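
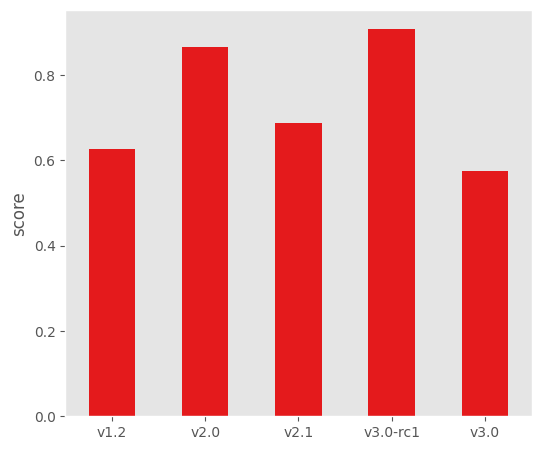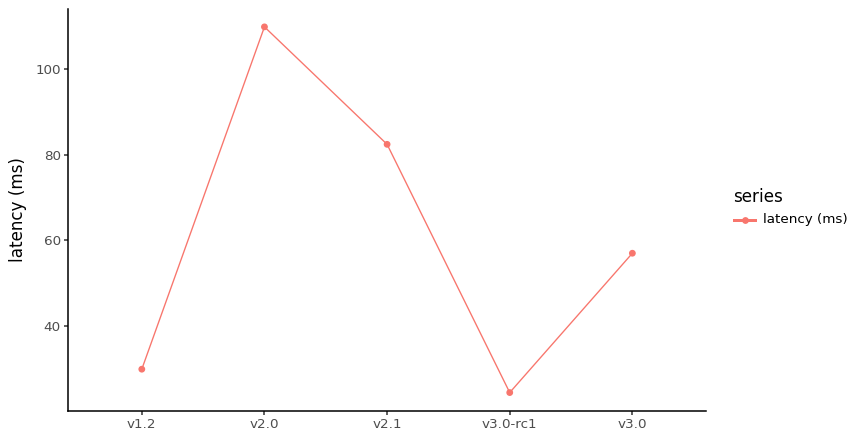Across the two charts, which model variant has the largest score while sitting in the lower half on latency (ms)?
Chart 2 median latency (ms) ≈ 60; below-median model variants: v1.2, v3.0-rc1. Among those, v3.0-rc1 has the highest score (≈ 0.9).

v3.0-rc1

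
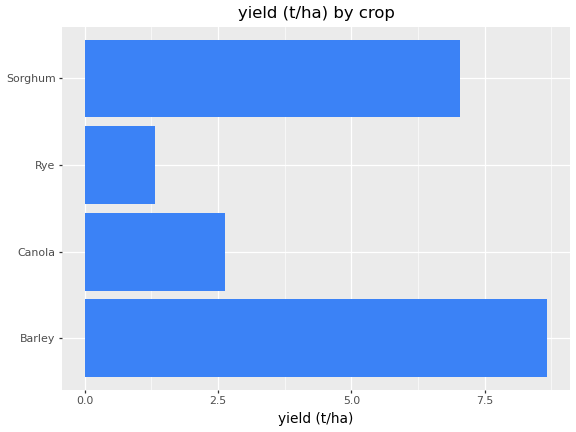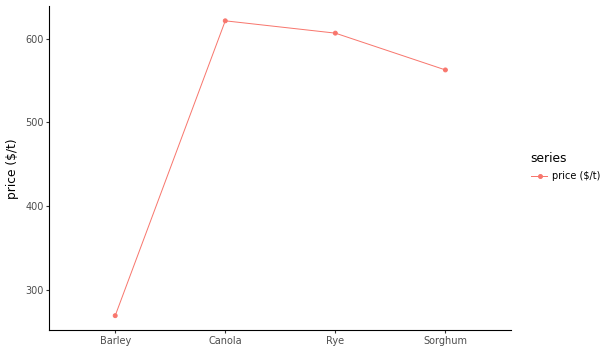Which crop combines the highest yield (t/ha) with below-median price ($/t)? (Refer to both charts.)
Barley

Chart 2 median price ($/t) ≈ 600; below-median crops: Barley, Sorghum. Among those, Barley has the highest yield (t/ha) (≈ 9).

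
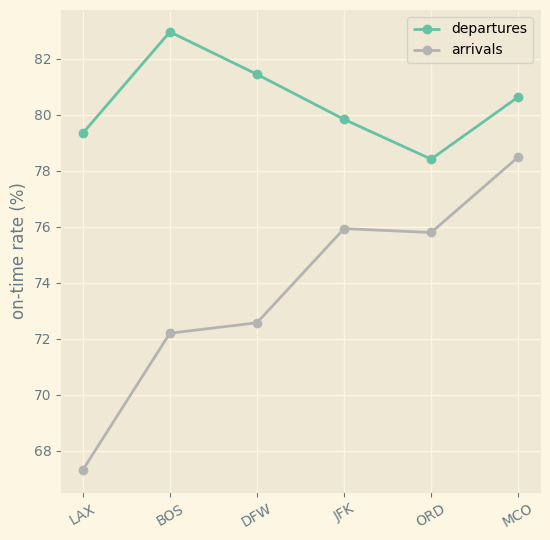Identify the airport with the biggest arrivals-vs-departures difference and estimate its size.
LAX: arrivals ≈ 68, departures ≈ 80 → gap ≈ 12. Next-largest (BOS) is only ≈ 10.

LAX, ≈ 12 %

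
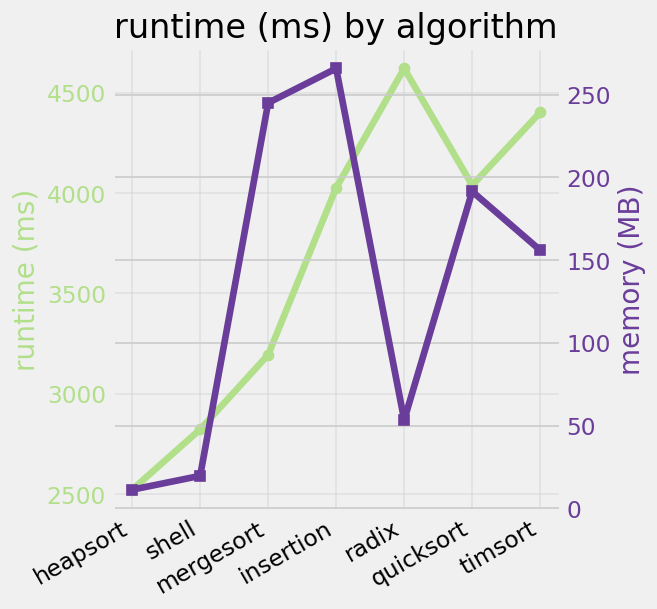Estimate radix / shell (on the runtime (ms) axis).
≈ 1.64×

radix ≈ 4600, shell ≈ 2800; 4600/2800 ≈ 1.64.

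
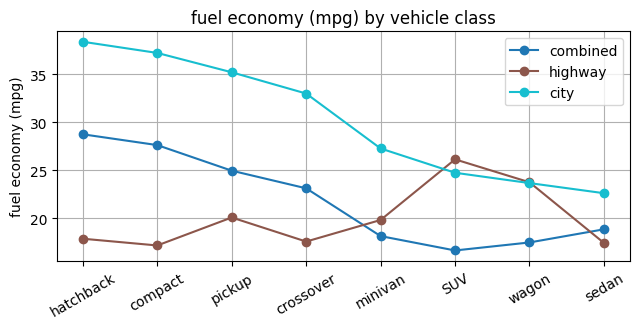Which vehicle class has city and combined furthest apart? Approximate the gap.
pickup, ≈ 12 mpg

pickup: city ≈ 36, combined ≈ 24 → gap ≈ 12. Next-largest (crossover) is only ≈ 8.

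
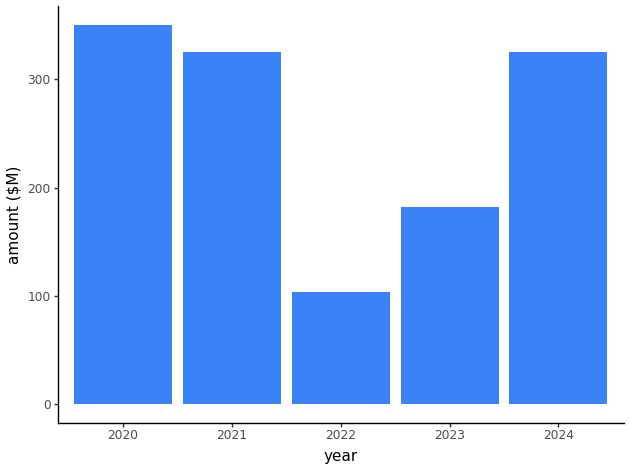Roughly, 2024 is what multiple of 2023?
2024 ≈ 350, 2023 ≈ 200; 350/200 ≈ 1.75.

≈ 1.75×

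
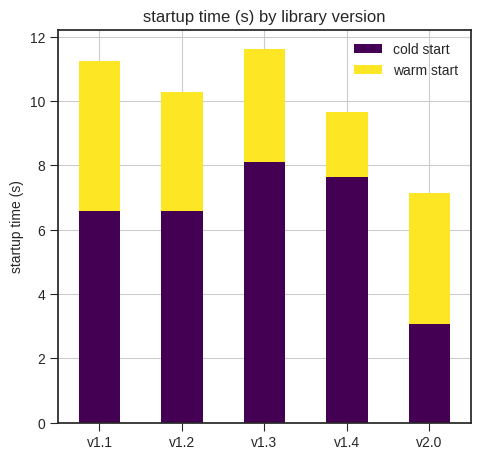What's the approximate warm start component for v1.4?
≈ 2

warm start top ≈ 10, bottom ≈ 8; segment ≈ 2.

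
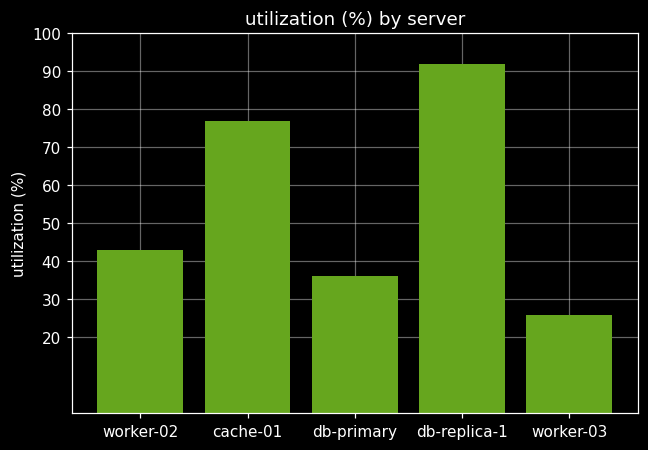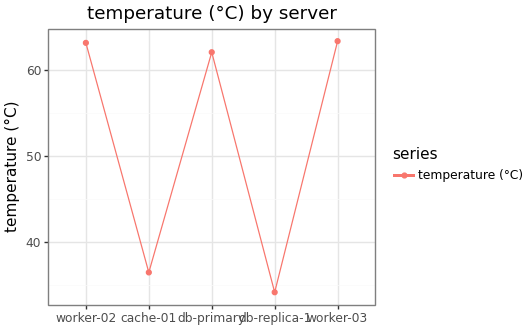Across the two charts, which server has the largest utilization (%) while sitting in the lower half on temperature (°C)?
Chart 2 median temperature (°C) ≈ 60; below-median servers: cache-01, db-replica-1. Among those, db-replica-1 has the highest utilization (%) (≈ 90).

db-replica-1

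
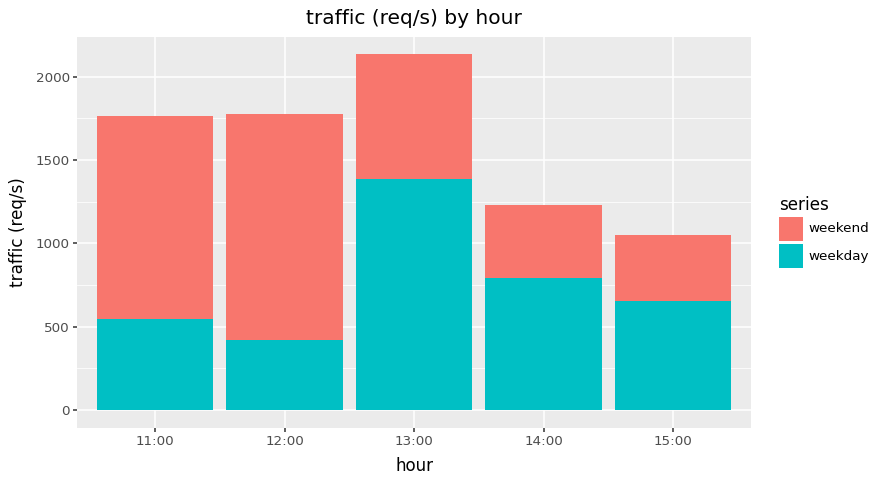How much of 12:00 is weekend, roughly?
≈ 1400

weekend top ≈ 1800, bottom ≈ 400; segment ≈ 1400.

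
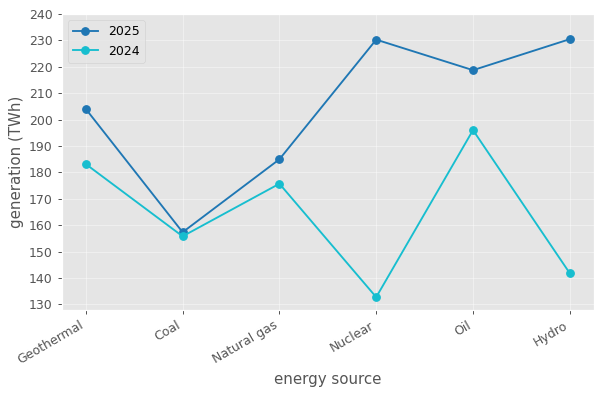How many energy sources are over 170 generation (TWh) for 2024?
Above 170: Geothermal, Natural gas, Oil.

3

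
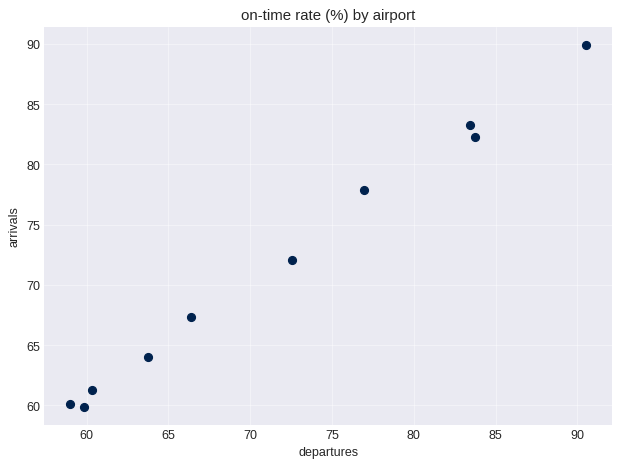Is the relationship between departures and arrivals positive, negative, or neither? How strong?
Points are positively correlated; strong (|r| ≈ 1.0).

positive, strong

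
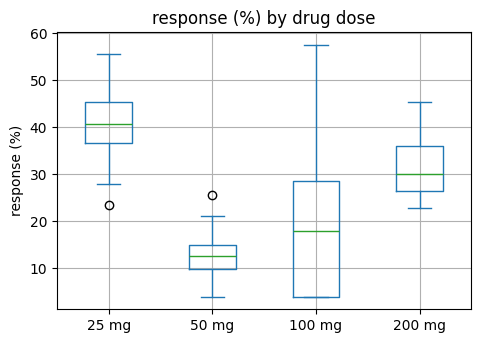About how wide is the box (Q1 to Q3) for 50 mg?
Q3 ≈ 15, Q1 ≈ 10; IQR ≈ 5.

≈ 5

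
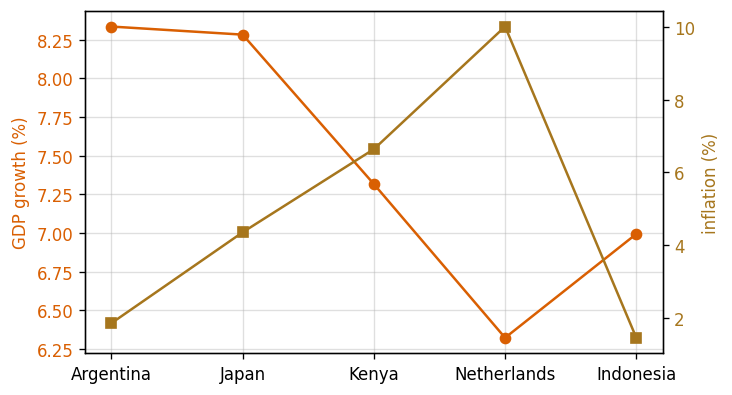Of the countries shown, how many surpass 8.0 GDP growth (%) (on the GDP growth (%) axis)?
Above 8.0: Argentina, Japan.

2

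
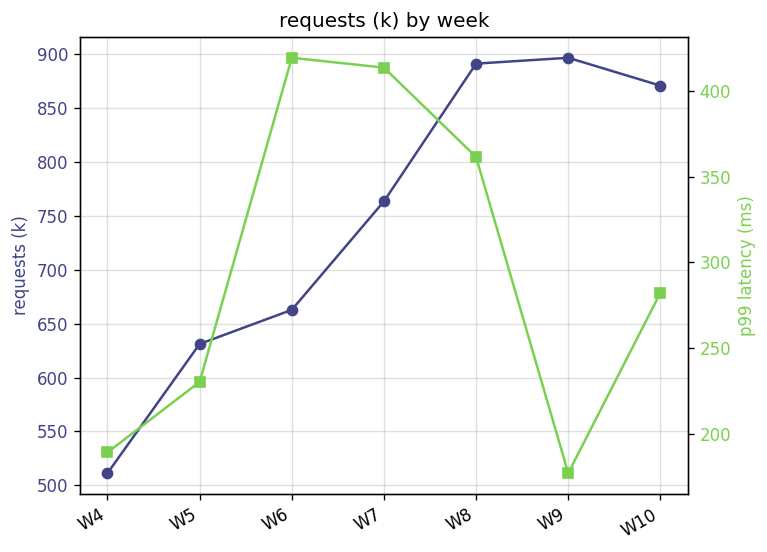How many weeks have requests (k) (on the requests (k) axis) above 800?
3

Above 800: W8, W9, W10.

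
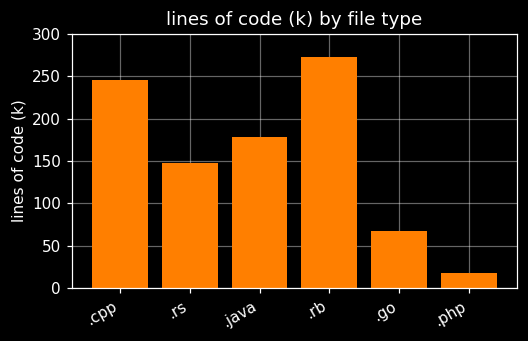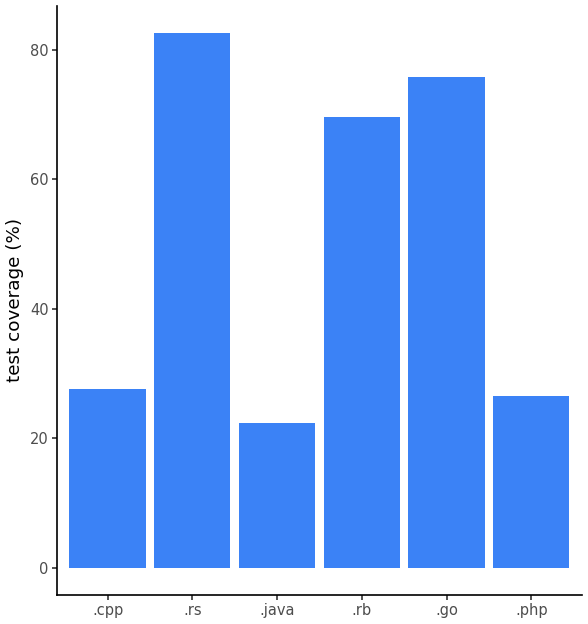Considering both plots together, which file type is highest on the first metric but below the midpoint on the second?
Chart 2 median test coverage (%) ≈ 50; below-median file types: .cpp, .java, .php. Among those, .cpp has the highest lines of code (k) (≈ 250).

.cpp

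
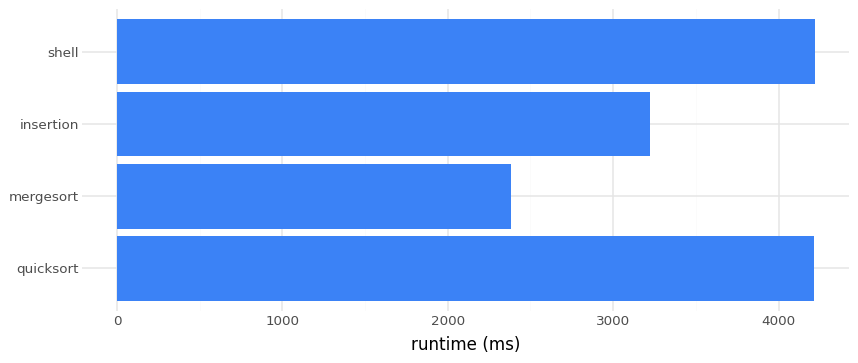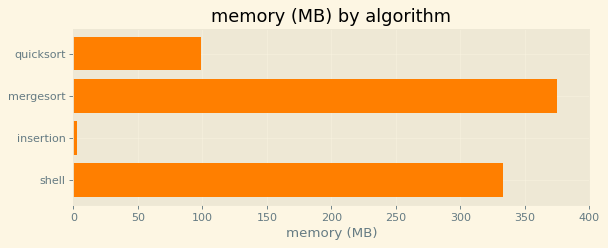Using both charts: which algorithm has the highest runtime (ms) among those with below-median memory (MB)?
quicksort

Chart 2 median memory (MB) ≈ 200; below-median algorithms: quicksort, insertion. Among those, quicksort has the highest runtime (ms) (≈ 4000).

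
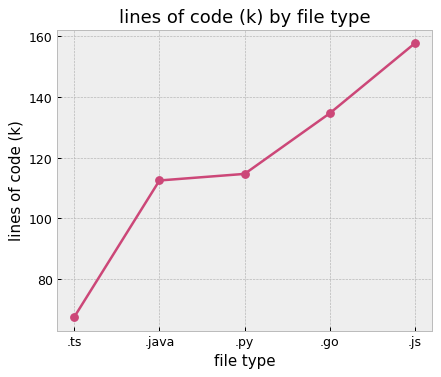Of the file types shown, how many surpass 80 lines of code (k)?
4

Above 80: .java, .py, .go, .js.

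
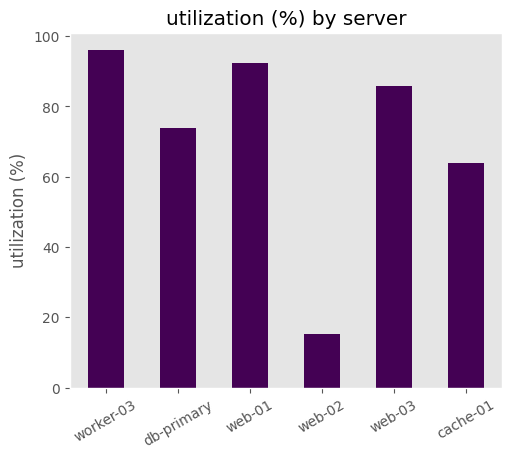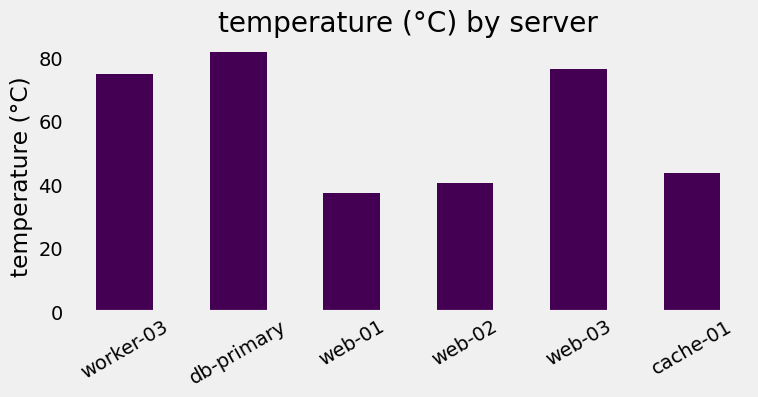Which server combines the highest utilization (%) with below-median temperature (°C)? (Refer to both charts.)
web-01

Chart 2 median temperature (°C) ≈ 60; below-median servers: web-01, web-02, cache-01. Among those, web-01 has the highest utilization (%) (≈ 90).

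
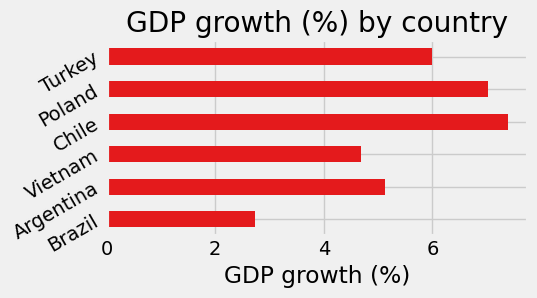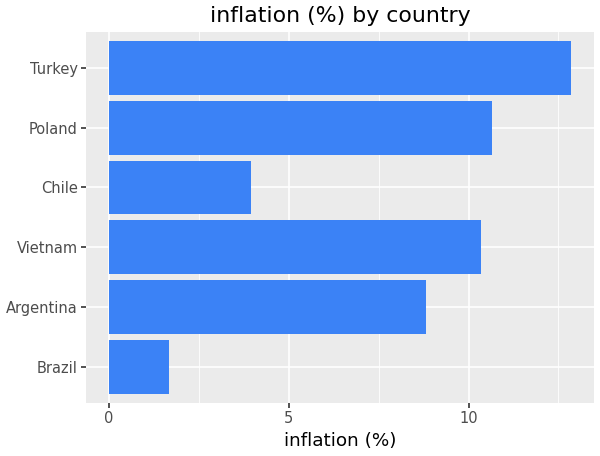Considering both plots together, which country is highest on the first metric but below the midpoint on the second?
Chile

Chart 2 median inflation (%) ≈ 10; below-median countries: Brazil, Argentina, Chile. Among those, Chile has the highest GDP growth (%) (≈ 7).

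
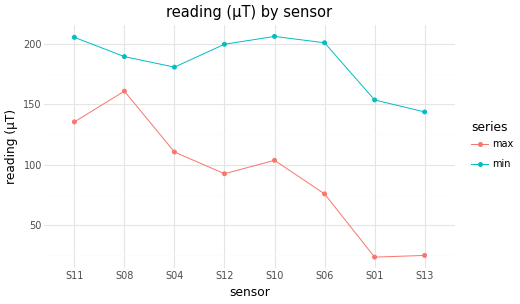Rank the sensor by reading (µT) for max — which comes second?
Top 3 for max: S08 ≈ 160, S11 ≈ 140, S04 ≈ 120.

S11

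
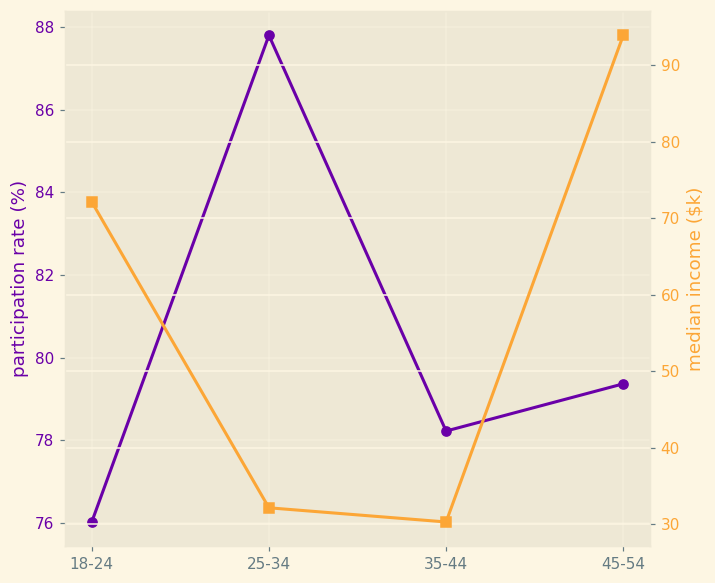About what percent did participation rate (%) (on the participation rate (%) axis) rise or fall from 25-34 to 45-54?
25-34 ≈ 88, 45-54 ≈ 79; (79 − 88) / 88 ≈ -10.2%.

≈ -10.2%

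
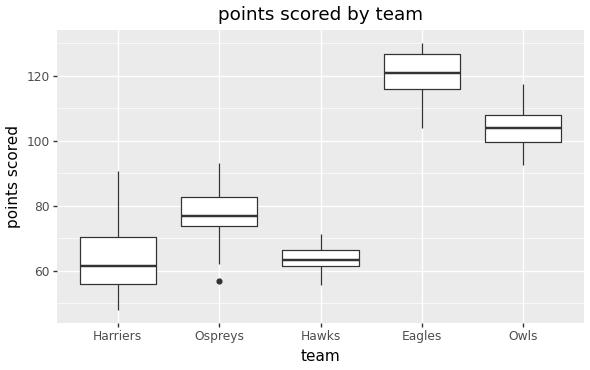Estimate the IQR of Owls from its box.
≈ 10

Q3 ≈ 110, Q1 ≈ 100; IQR ≈ 10.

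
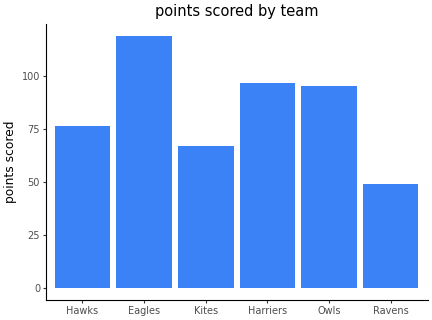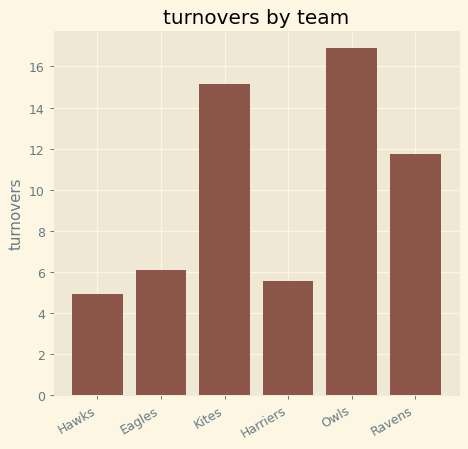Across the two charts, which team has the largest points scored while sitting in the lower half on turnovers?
Chart 2 median turnovers ≈ 8; below-median teams: Hawks, Eagles, Harriers. Among those, Eagles has the highest points scored (≈ 120).

Eagles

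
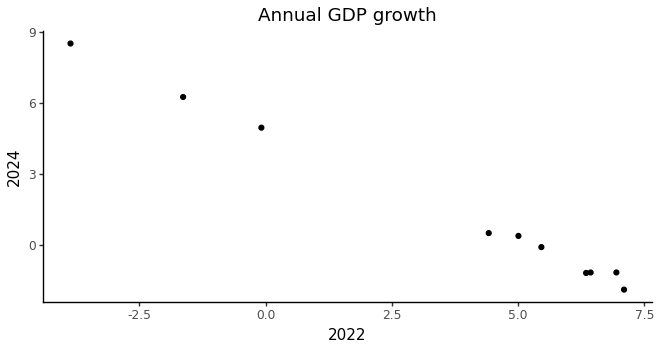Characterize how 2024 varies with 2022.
negative, strong

Points are negatively correlated; strong (|r| ≈ 1.0).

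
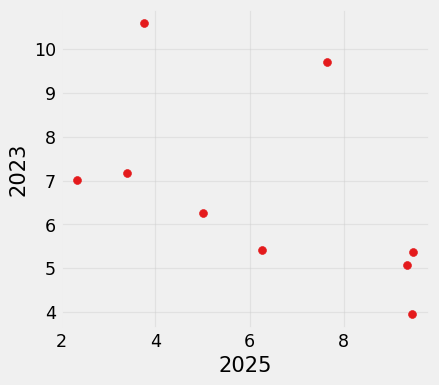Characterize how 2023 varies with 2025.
negative, moderate

Points are negatively correlated; moderate (|r| ≈ 0.5).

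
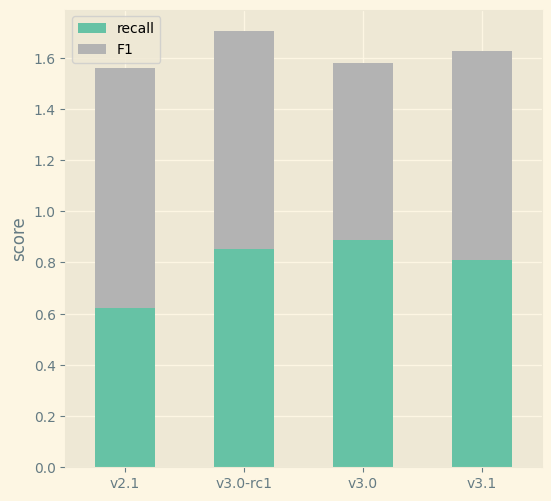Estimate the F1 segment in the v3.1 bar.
≈ 0.8

F1 top ≈ 1.6, bottom ≈ 0.8; segment ≈ 0.8.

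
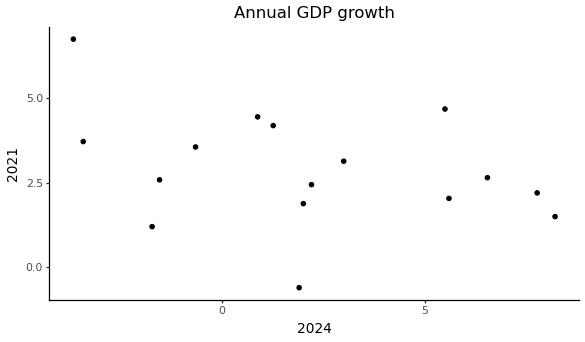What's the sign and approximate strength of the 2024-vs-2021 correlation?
Points are negatively correlated; weak (|r| ≈ 0.3).

negative, weak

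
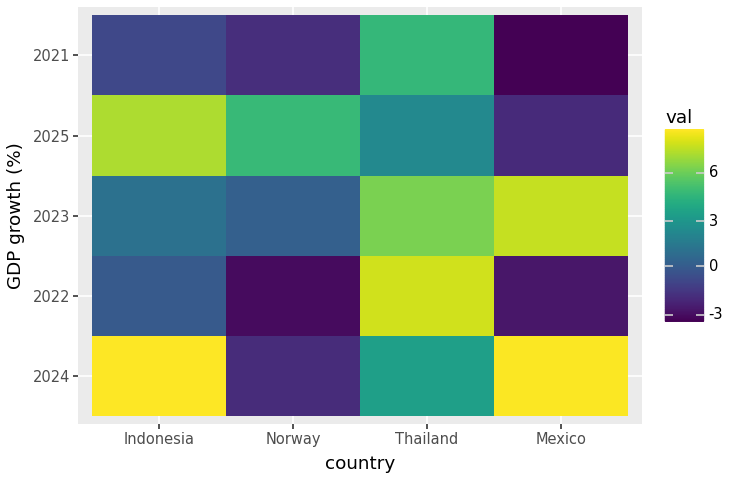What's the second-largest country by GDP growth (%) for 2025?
Norway

Top 3 for 2025: Indonesia ≈ 8, Norway ≈ 4, Thailand ≈ 2.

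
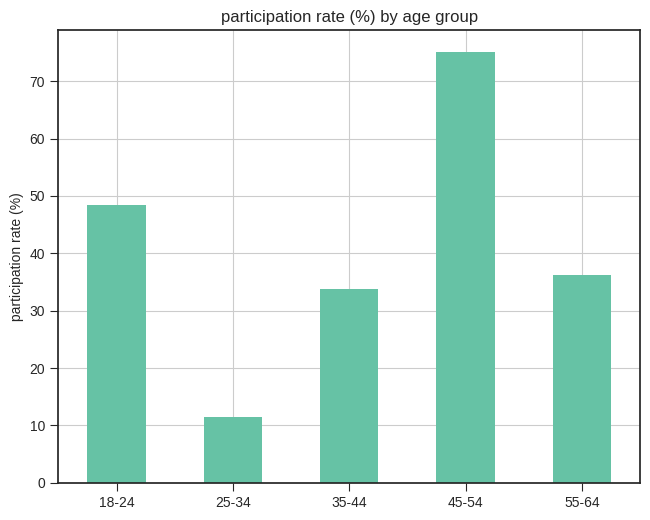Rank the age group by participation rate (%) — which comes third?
Top 4: 45-54 ≈ 80, 18-24 ≈ 50, 55-64 ≈ 40, 35-44 ≈ 30.

55-64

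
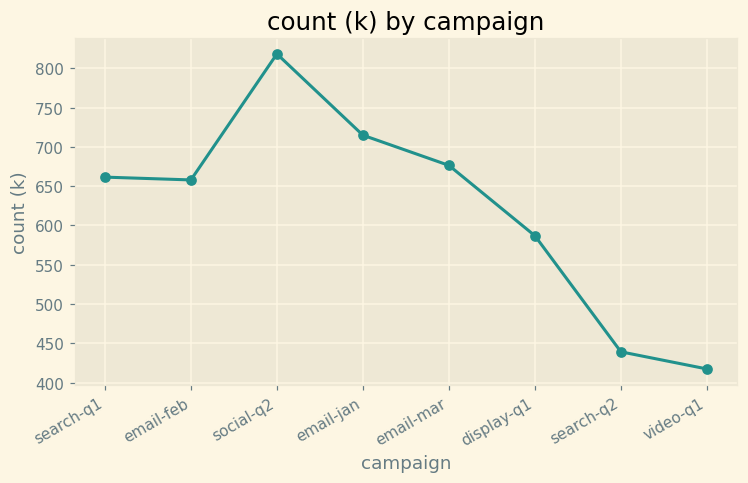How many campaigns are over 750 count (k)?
Above 750: social-q2.

1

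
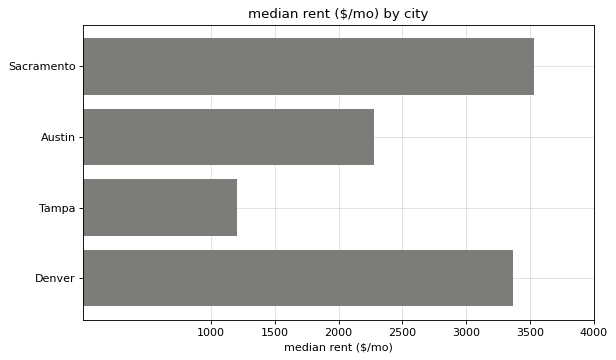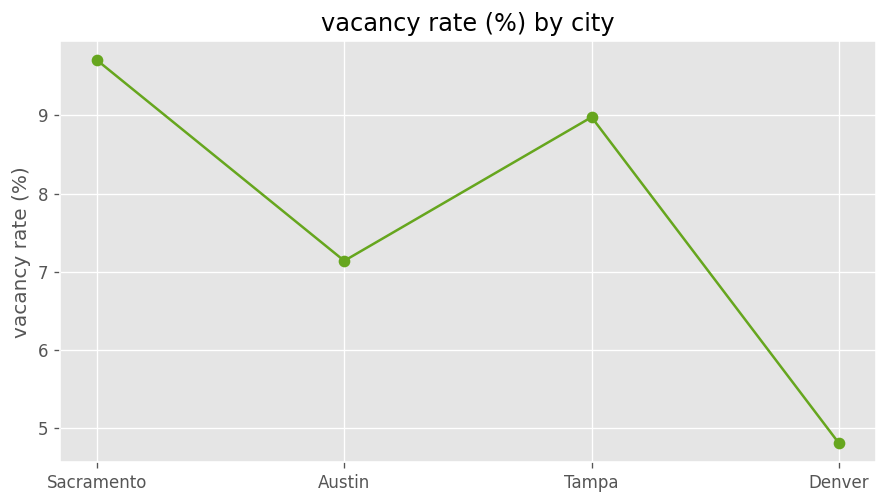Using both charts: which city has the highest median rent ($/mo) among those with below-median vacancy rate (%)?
Chart 2 median vacancy rate (%) ≈ 8; below-median cities: Austin, Denver. Among those, Denver has the highest median rent ($/mo) (≈ 3500).

Denver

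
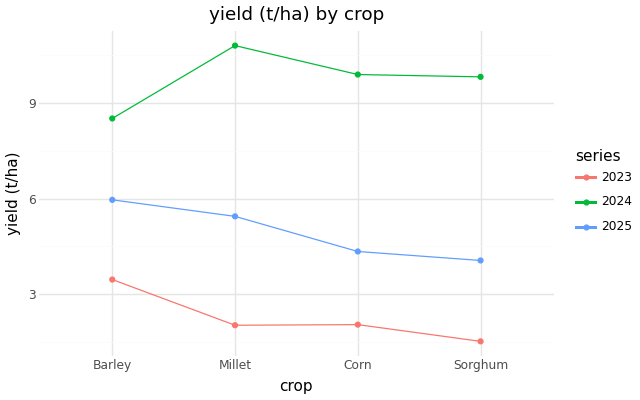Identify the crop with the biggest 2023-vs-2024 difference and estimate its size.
Millet: 2023 ≈ 2, 2024 ≈ 11 → gap ≈ 9. Next-largest (Sorghum) is only ≈ 8.

Millet, ≈ 9 t/ha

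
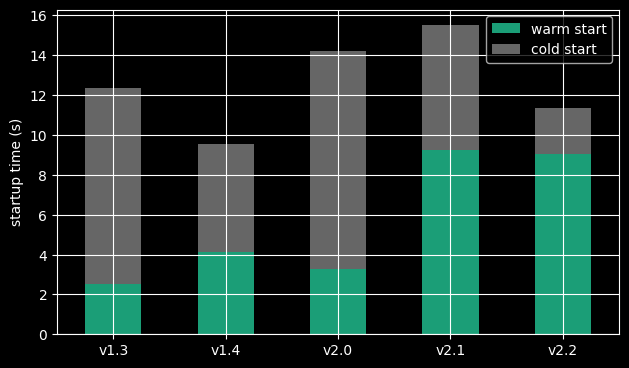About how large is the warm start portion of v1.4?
warm start top ≈ 4, bottom ≈ 0; segment ≈ 4.

≈ 4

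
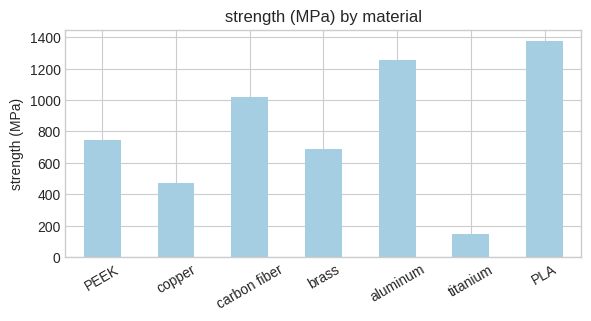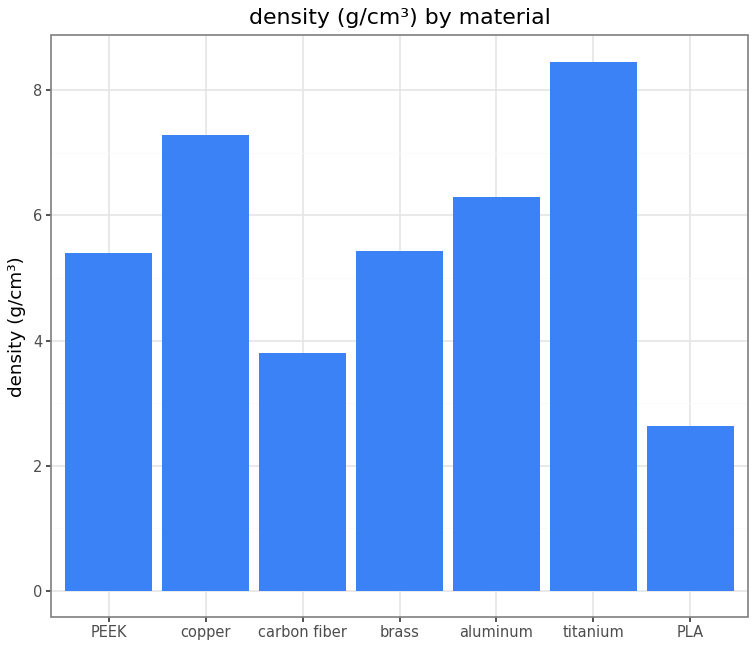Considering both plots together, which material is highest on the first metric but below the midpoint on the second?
Chart 2 median density (g/cm³) ≈ 5; below-median materials: PEEK, carbon fiber, PLA. Among those, PLA has the highest strength (MPa) (≈ 1400).

PLA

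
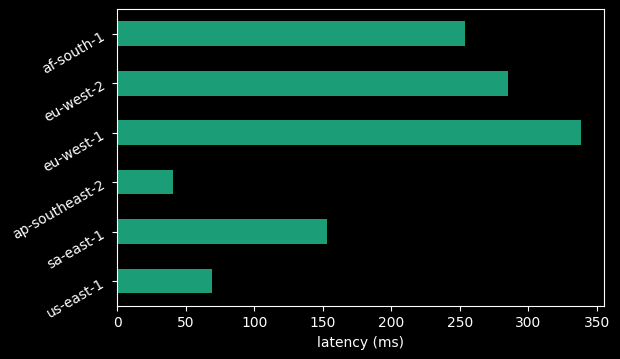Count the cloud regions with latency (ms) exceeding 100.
4

Above 100: sa-east-1, eu-west-1, eu-west-2, af-south-1.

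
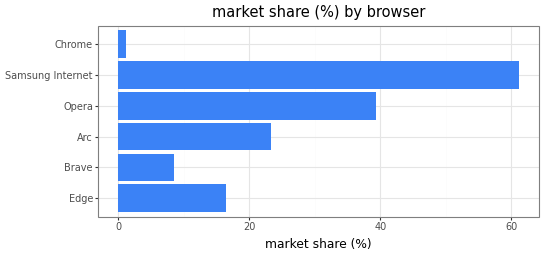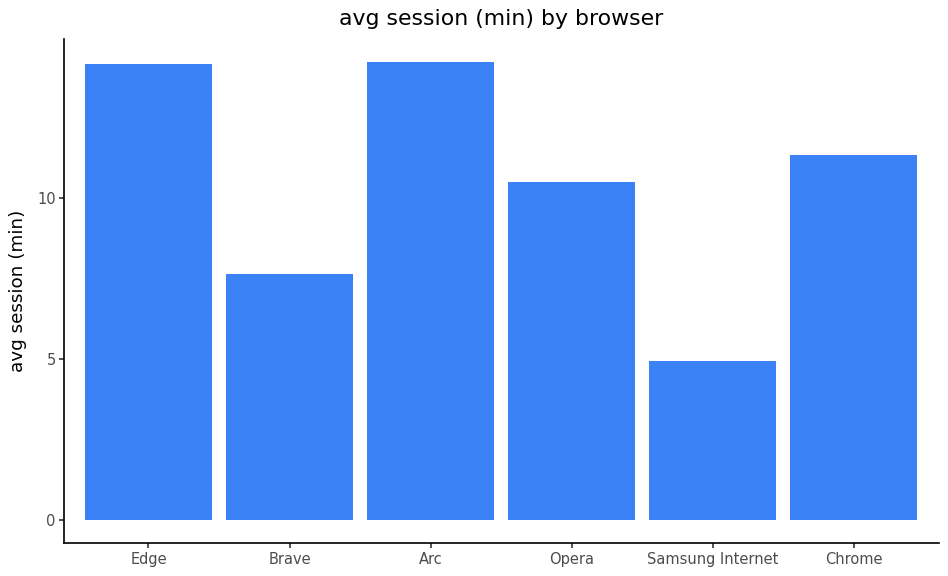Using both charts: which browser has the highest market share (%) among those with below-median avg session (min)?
Chart 2 median avg session (min) ≈ 10; below-median browsers: Brave, Opera, Samsung Internet. Among those, Samsung Internet has the highest market share (%) (≈ 60).

Samsung Internet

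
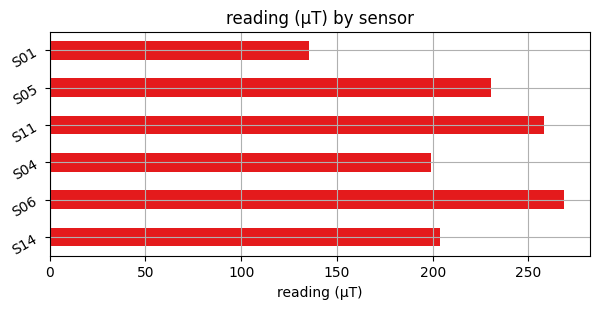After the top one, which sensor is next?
Top 3: S06 ≈ 275, S11 ≈ 250, S05 ≈ 225.

S11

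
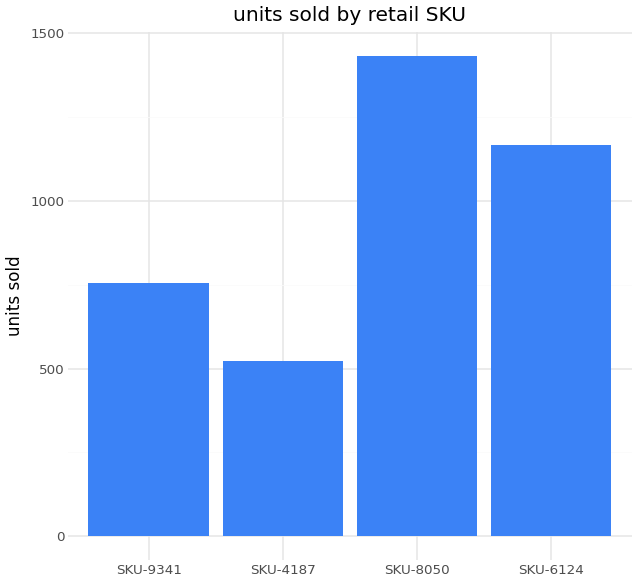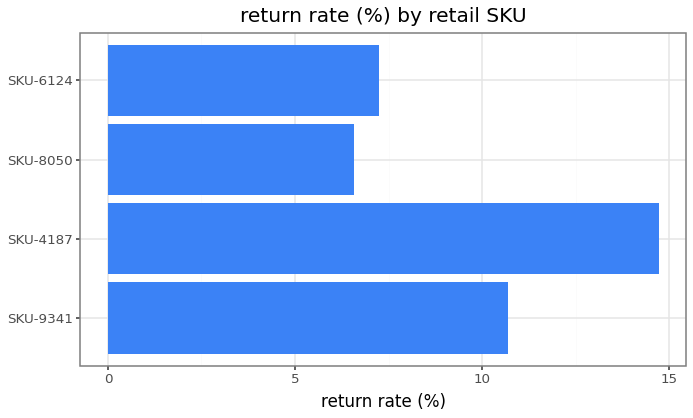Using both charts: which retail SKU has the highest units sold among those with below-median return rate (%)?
Chart 2 median return rate (%) ≈ 8; below-median retail SKUs: SKU-8050, SKU-6124. Among those, SKU-8050 has the highest units sold (≈ 1400).

SKU-8050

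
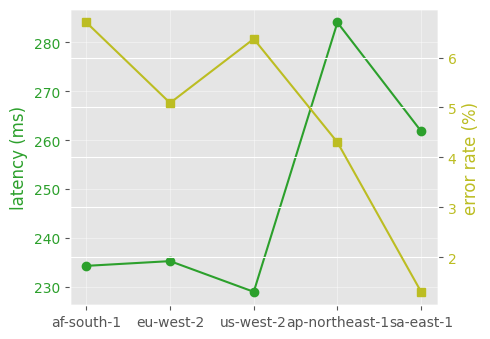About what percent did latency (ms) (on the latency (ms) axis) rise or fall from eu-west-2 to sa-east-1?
eu-west-2 ≈ 235, sa-east-1 ≈ 260; (260 − 235) / 235 ≈ +10.6%.

≈ +10.6%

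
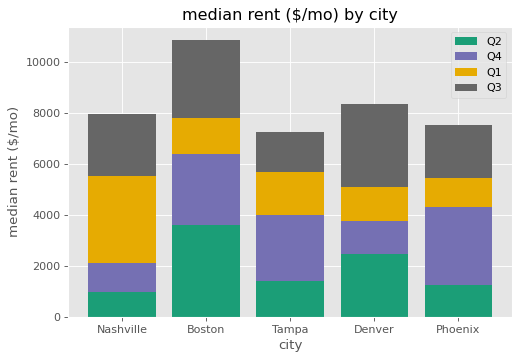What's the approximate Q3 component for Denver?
≈ 3000

Q3 top ≈ 8000, bottom ≈ 5000; segment ≈ 3000.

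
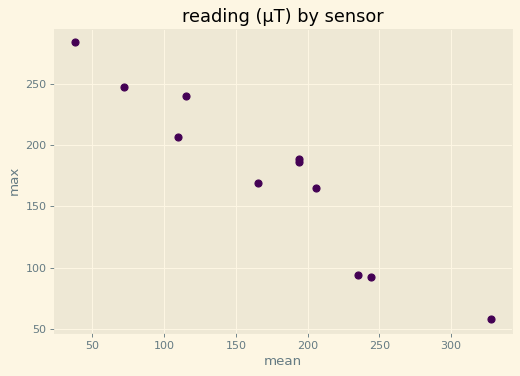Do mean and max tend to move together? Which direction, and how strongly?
negative, strong

Points are negatively correlated; strong (|r| ≈ 1.0).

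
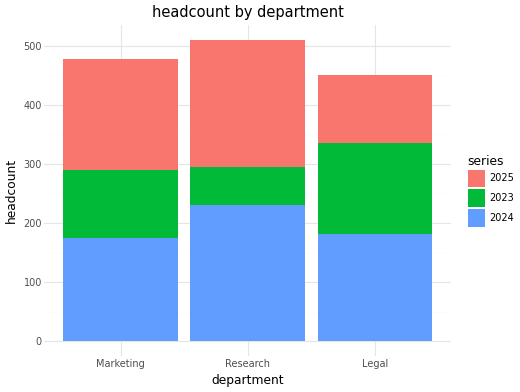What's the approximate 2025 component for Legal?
2025 top ≈ 450, bottom ≈ 350; segment ≈ 100.

≈ 100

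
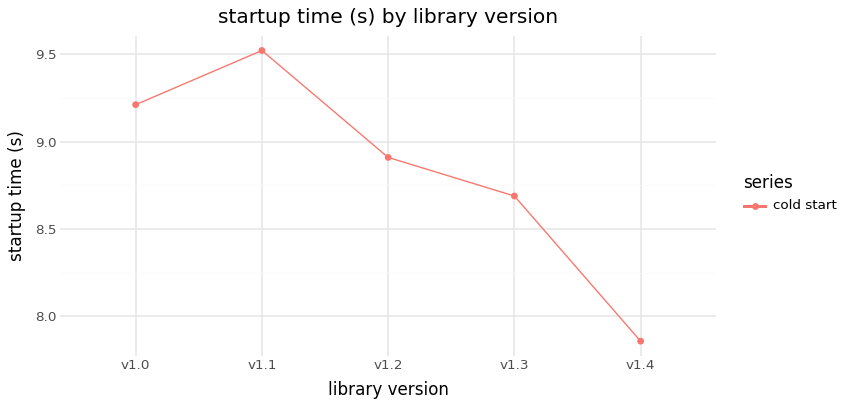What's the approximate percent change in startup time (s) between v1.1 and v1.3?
v1.1 ≈ 9.6, v1.3 ≈ 8.6; (8.6 − 9.6) / 9.6 ≈ -10.4%.

≈ -10.4%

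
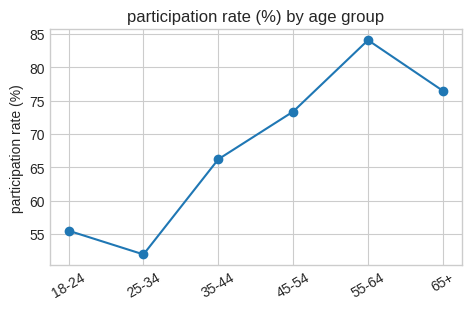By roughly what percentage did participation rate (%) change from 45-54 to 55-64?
45-54 ≈ 75, 55-64 ≈ 85; (85 − 75) / 75 ≈ +13.3%.

≈ +13.3%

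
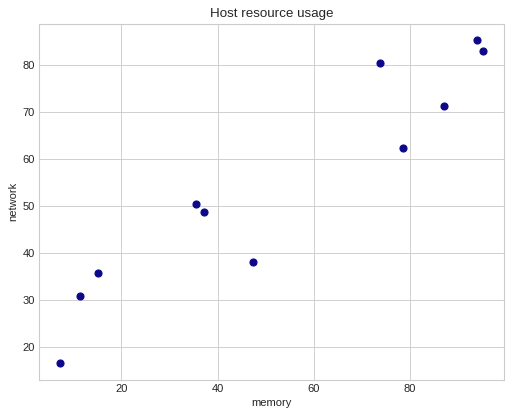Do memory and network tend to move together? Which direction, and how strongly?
positive, strong

Points are positively correlated; strong (|r| ≈ 0.9).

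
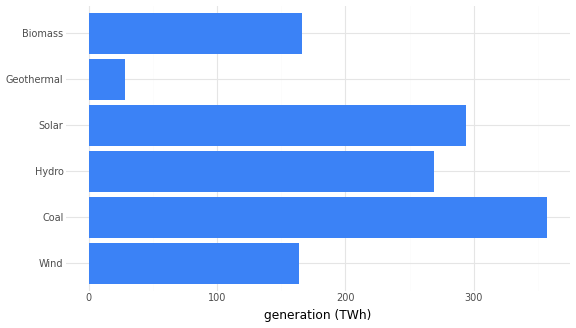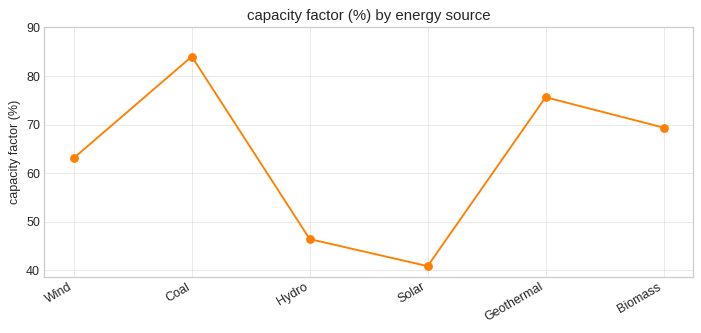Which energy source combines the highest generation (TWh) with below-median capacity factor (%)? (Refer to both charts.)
Solar

Chart 2 median capacity factor (%) ≈ 70; below-median energy sources: Wind, Hydro, Solar. Among those, Solar has the highest generation (TWh) (≈ 300).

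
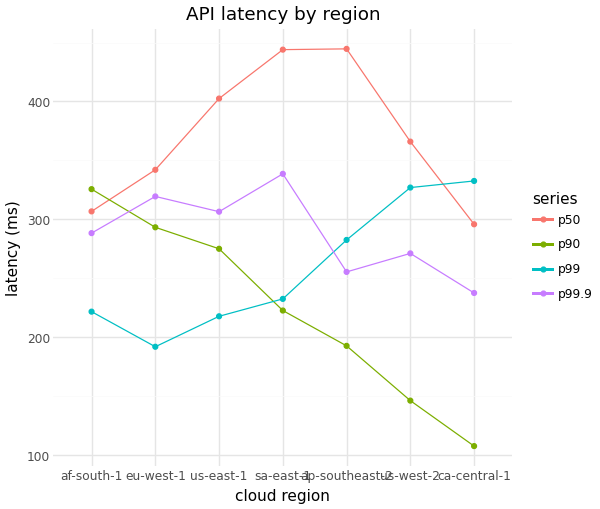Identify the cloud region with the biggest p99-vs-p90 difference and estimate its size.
ca-central-1: p99 ≈ 350, p90 ≈ 100 → gap ≈ 250. Next-largest (us-west-2) is only ≈ 200.

ca-central-1, ≈ 250 ms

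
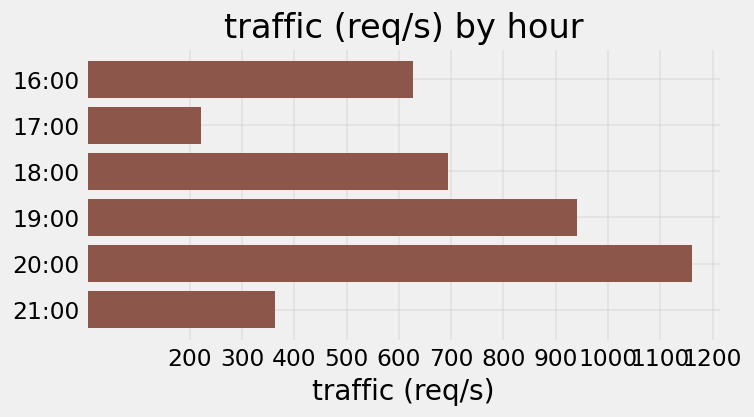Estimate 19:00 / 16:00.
19:00 ≈ 900, 16:00 ≈ 600; 900/600 ≈ 1.5.

≈ 1.5×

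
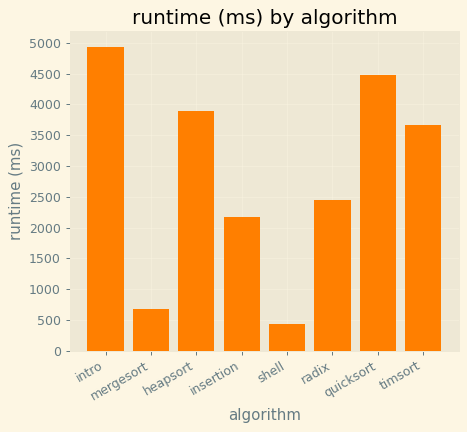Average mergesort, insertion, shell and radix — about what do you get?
(500 + 2000 + 500 + 2500) / 4 ≈ 1375.

≈ 1375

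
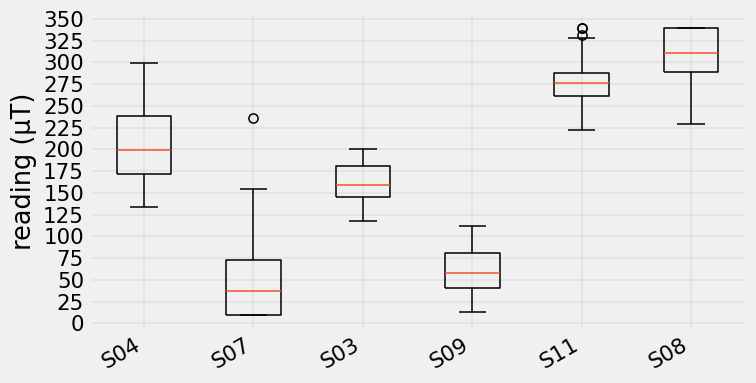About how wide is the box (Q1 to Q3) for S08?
Q3 ≈ 350, Q1 ≈ 300; IQR ≈ 50.

≈ 50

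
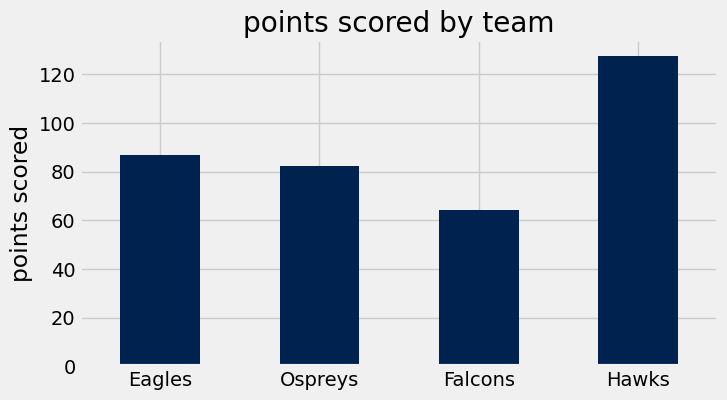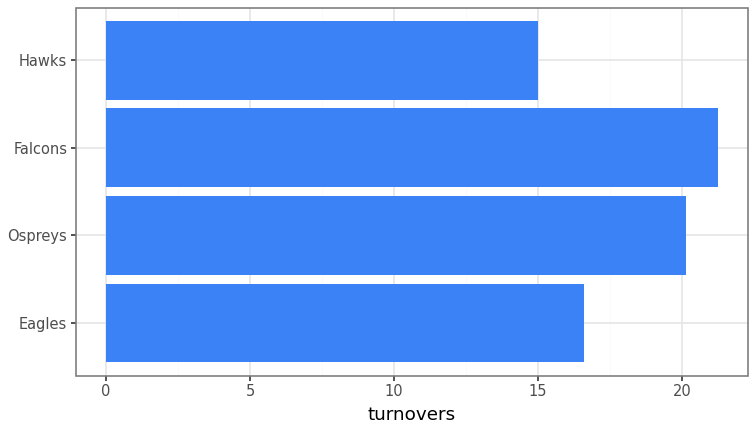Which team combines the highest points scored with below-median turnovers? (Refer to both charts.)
Chart 2 median turnovers ≈ 18; below-median teams: Eagles, Hawks. Among those, Hawks has the highest points scored (≈ 120).

Hawks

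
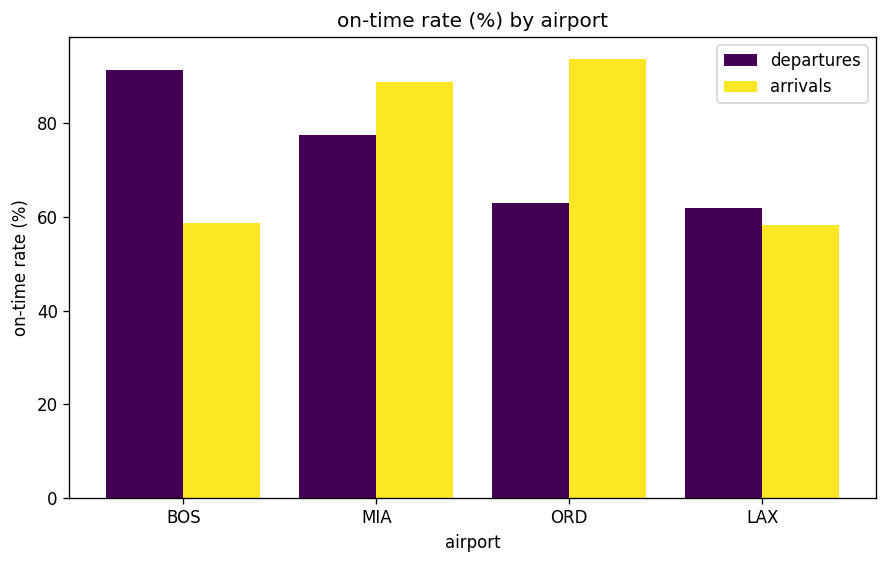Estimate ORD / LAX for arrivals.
ORD ≈ 90, LAX ≈ 60; 90/60 ≈ 1.5.

≈ 1.5×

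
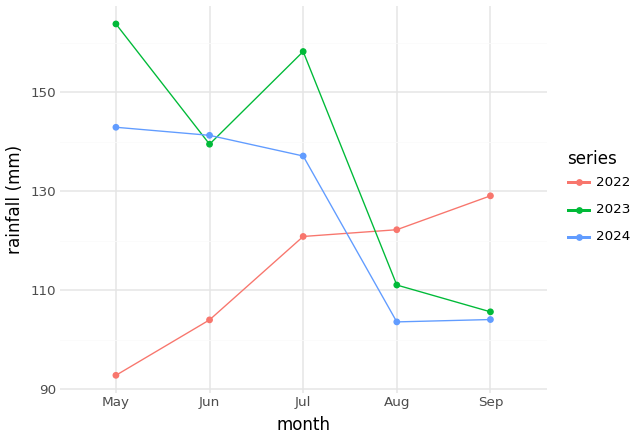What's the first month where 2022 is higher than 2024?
Aug

Jul: 2022 ≈ 120 vs 2024 ≈ 140 (not yet); Aug: 2022 ≈ 120 vs 2024 ≈ 100 (first crossover).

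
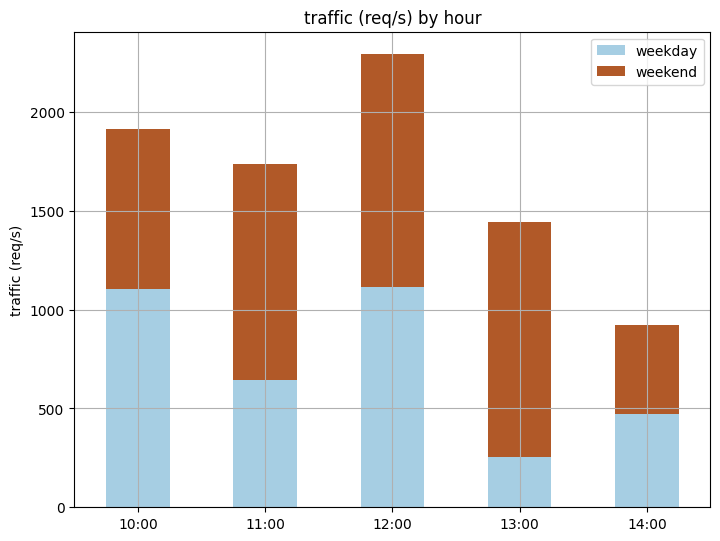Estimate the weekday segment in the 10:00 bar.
≈ 1200

weekday top ≈ 1200, bottom ≈ 0; segment ≈ 1200.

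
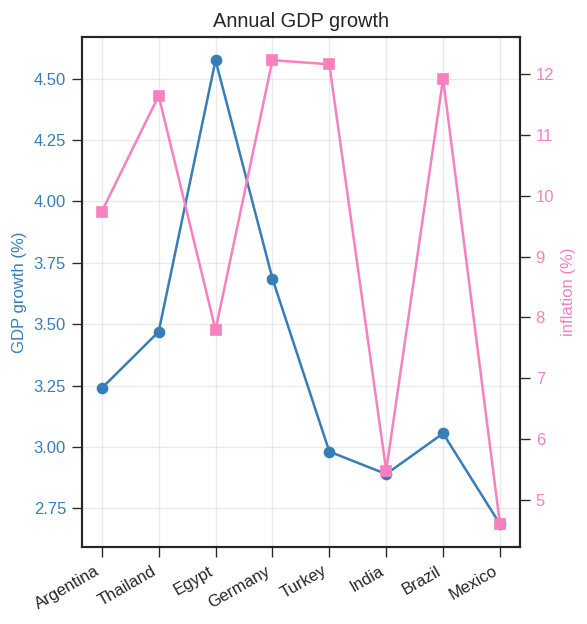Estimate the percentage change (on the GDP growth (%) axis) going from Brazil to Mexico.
≈ -13.3%

Brazil ≈ 3.0, Mexico ≈ 2.6; (2.6 − 3.0) / 3.0 ≈ -13.3%.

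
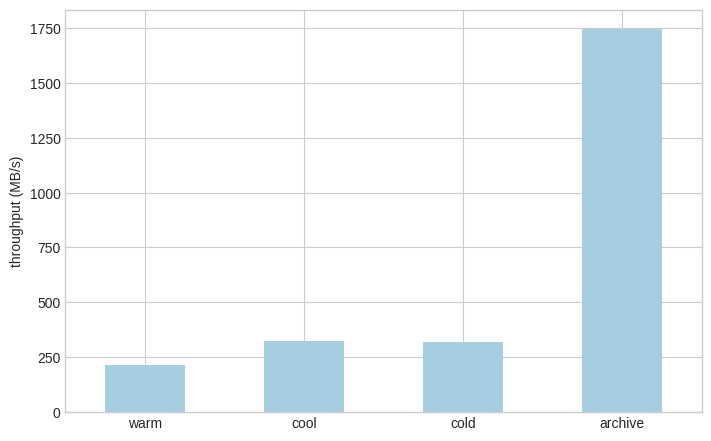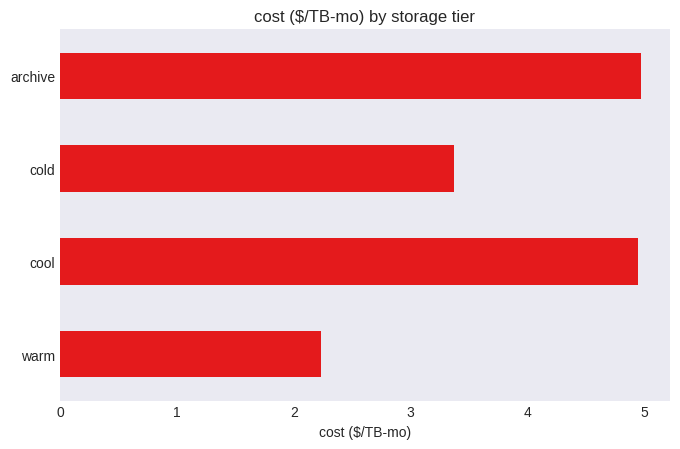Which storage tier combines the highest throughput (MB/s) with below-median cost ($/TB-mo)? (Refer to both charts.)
cold

Chart 2 median cost ($/TB-mo) ≈ 4; below-median storage tiers: warm, cold. Among those, cold has the highest throughput (MB/s) (≈ 400).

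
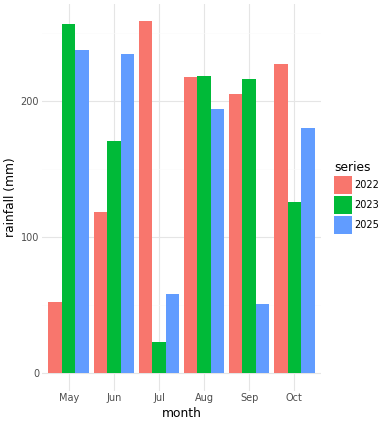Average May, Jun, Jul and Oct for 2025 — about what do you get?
(225 + 225 + 50 + 175) / 4 ≈ 169.

≈ 169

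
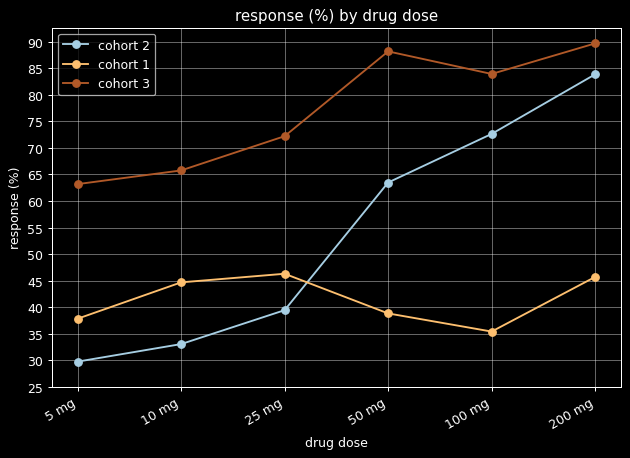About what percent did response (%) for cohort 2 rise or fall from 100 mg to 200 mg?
100 mg ≈ 75, 200 mg ≈ 85; (85 − 75) / 75 ≈ +13.3%.

≈ +13.3%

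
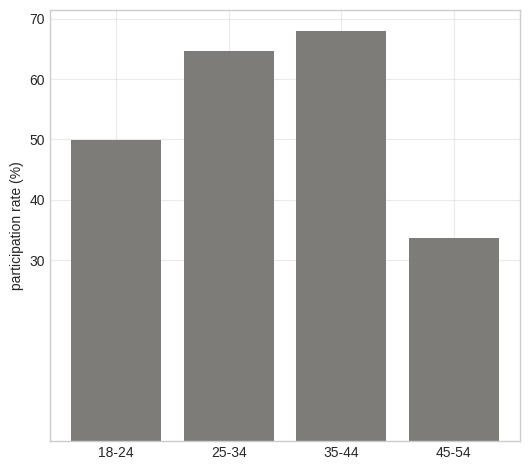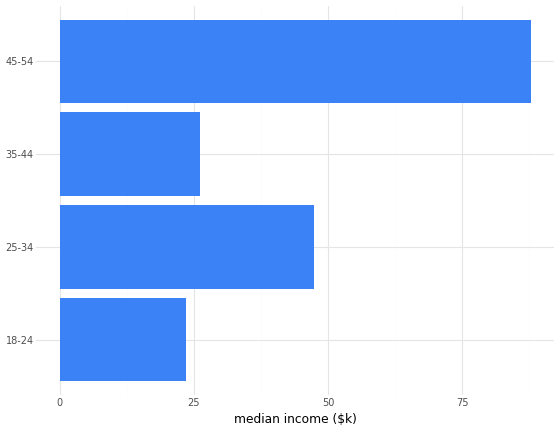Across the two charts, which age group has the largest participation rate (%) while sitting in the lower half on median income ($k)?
35-44

Chart 2 median median income ($k) ≈ 40; below-median age groups: 18-24, 35-44. Among those, 35-44 has the highest participation rate (%) (≈ 70).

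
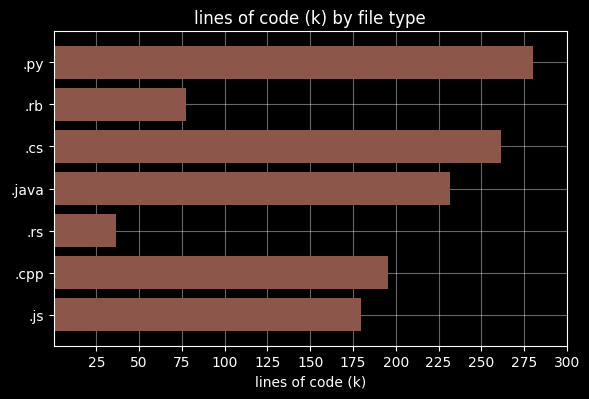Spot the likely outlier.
.rs

.rs ≈ 25; the rest sit between ≈ 75 and ≈ 275.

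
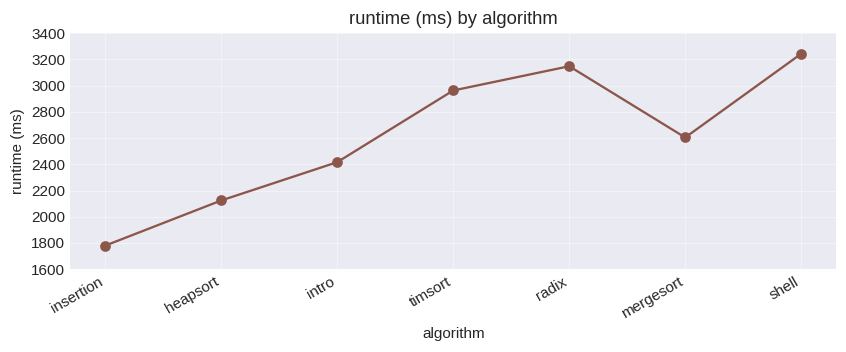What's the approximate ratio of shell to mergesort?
≈ 1.23×

shell ≈ 3200, mergesort ≈ 2600; 3200/2600 ≈ 1.23.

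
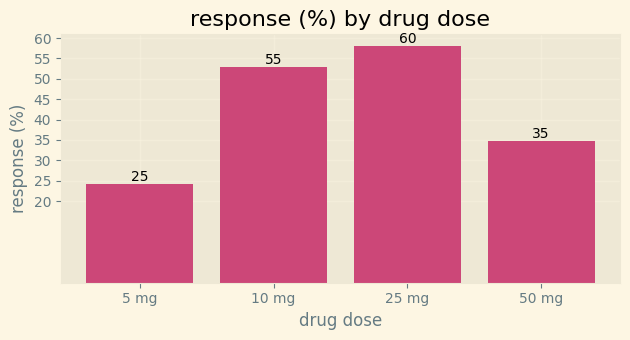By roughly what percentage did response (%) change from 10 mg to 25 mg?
10 mg ≈ 55, 25 mg ≈ 60; (60 − 55) / 55 ≈ +9.1%.

≈ +9.1%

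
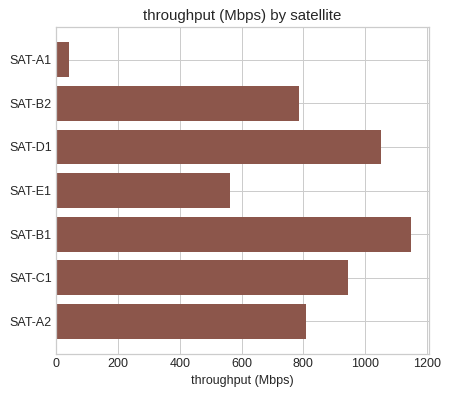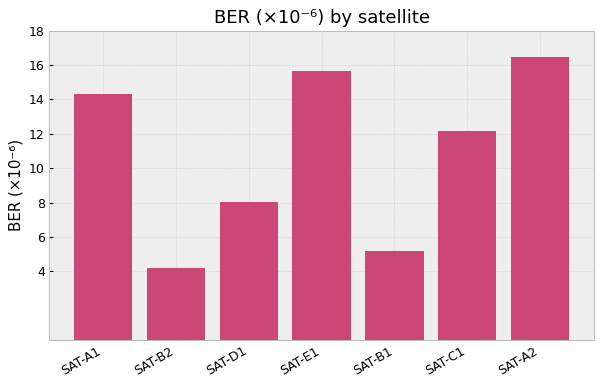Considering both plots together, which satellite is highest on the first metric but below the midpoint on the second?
SAT-B1

Chart 2 median BER (×10⁻⁶) ≈ 12; below-median satellites: SAT-B2, SAT-D1, SAT-B1. Among those, SAT-B1 has the highest throughput (Mbps) (≈ 1200).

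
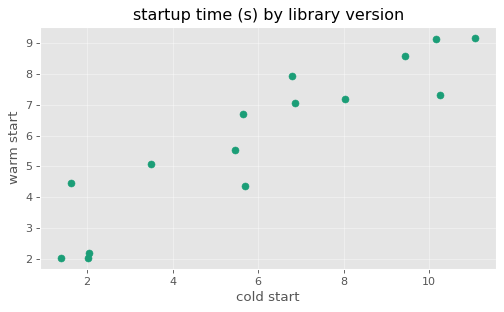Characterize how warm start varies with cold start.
positive, strong

Points are positively correlated; strong (|r| ≈ 0.9).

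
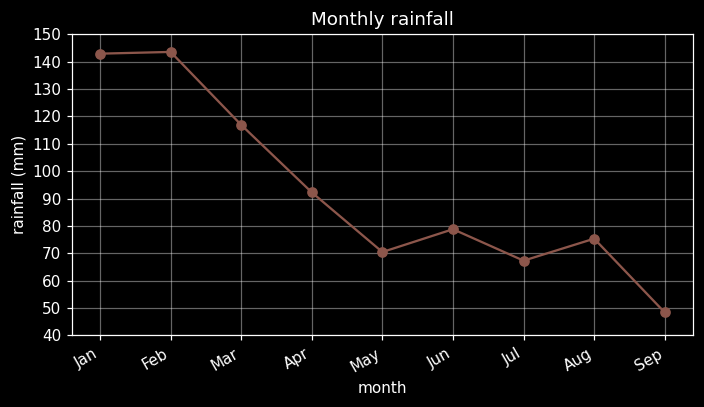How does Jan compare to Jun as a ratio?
≈ 1.75×

Jan ≈ 140, Jun ≈ 80; 140/80 ≈ 1.75.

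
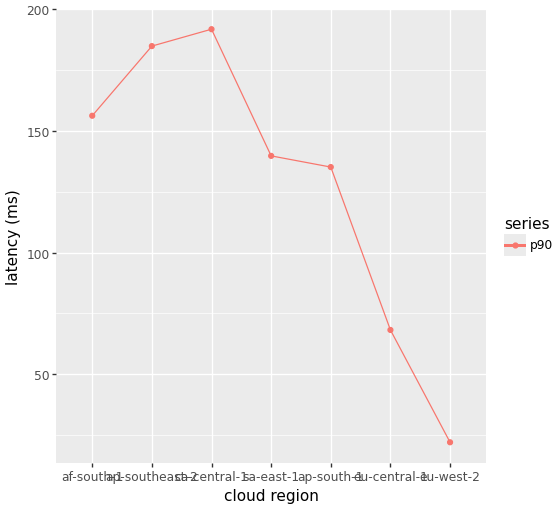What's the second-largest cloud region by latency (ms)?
Top 3: ca-central-1 ≈ 200, ap-southeast-2 ≈ 180, af-south-1 ≈ 160.

ap-southeast-2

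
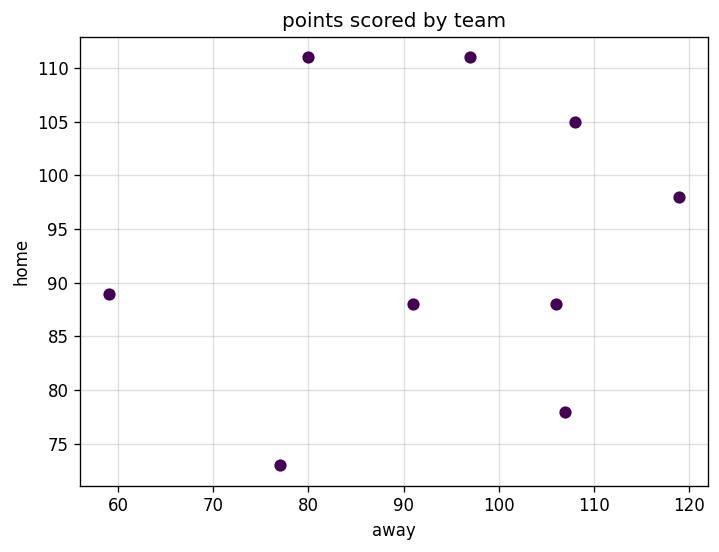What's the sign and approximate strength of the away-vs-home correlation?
Points are roughly uncorrelated; weak (|r| ≈ 0.2).

no clear correlation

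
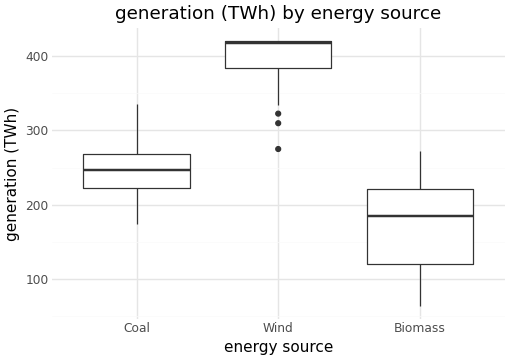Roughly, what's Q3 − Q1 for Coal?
Q3 ≈ 260, Q1 ≈ 220; IQR ≈ 40.

≈ 40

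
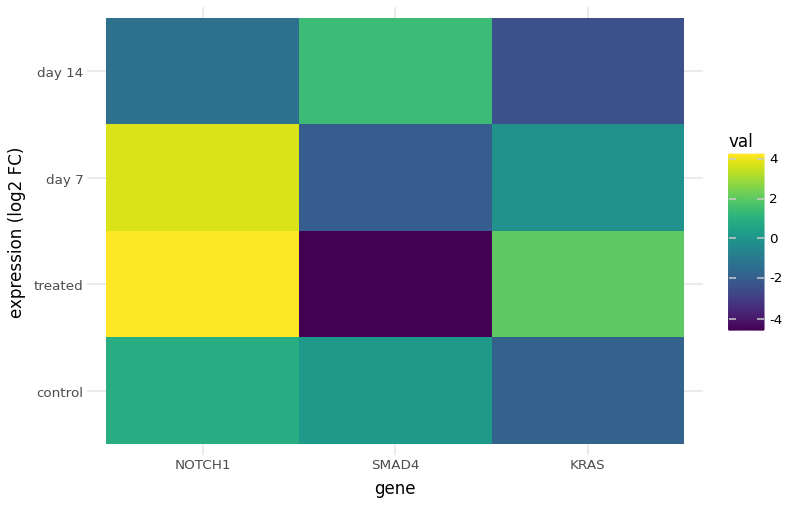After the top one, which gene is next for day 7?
Top 3 for day 7: NOTCH1 ≈ 4, KRAS ≈ 0, SMAD4 ≈ -2.

KRAS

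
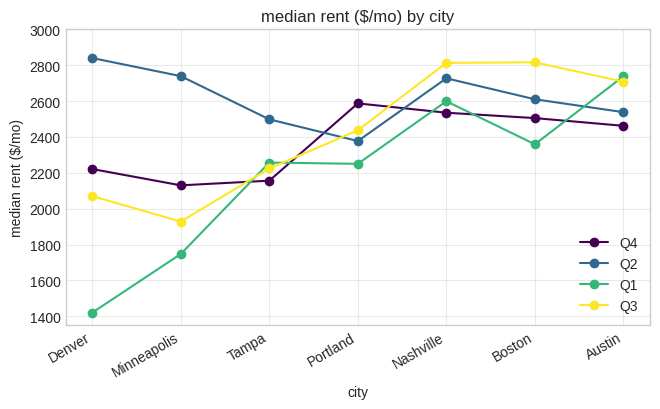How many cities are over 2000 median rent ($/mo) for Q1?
Above 2000: Tampa, Portland, Nashville, Boston, Austin.

5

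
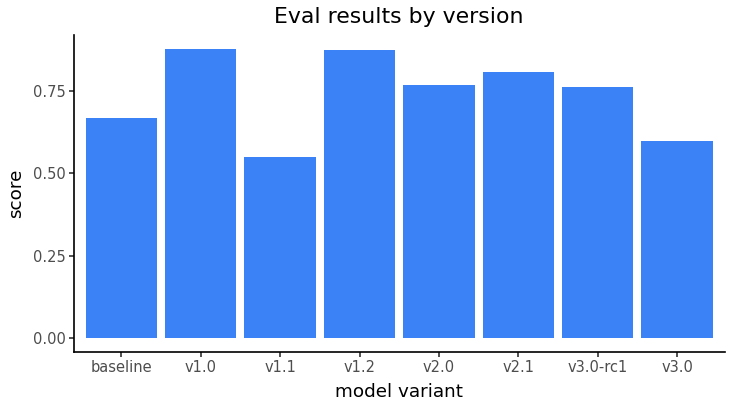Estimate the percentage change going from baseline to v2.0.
≈ +14.3%

baseline ≈ 0.7, v2.0 ≈ 0.8; (0.8 − 0.7) / 0.7 ≈ +14.3%.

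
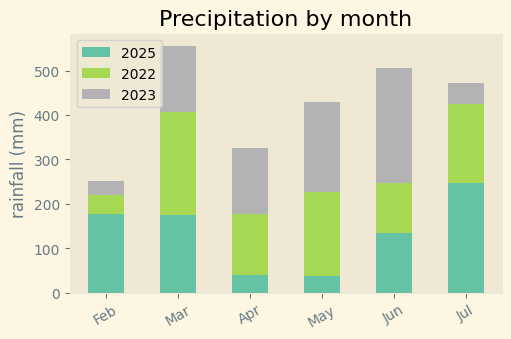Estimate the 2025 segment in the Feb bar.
≈ 200

2025 top ≈ 200, bottom ≈ 0; segment ≈ 200.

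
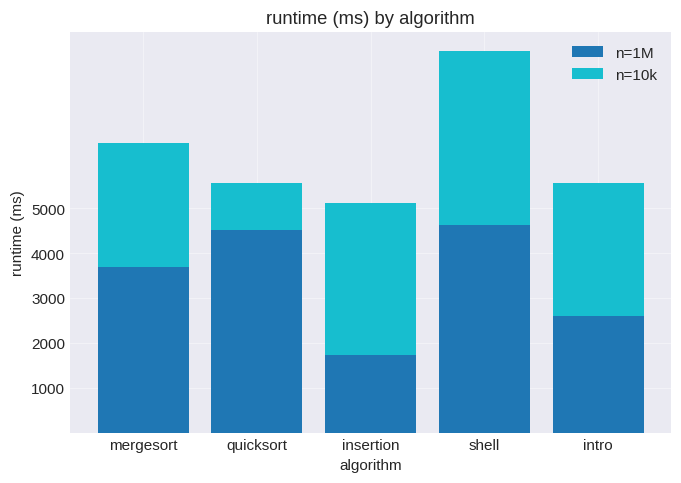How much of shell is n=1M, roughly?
n=1M top ≈ 5000, bottom ≈ 0; segment ≈ 5000.

≈ 5000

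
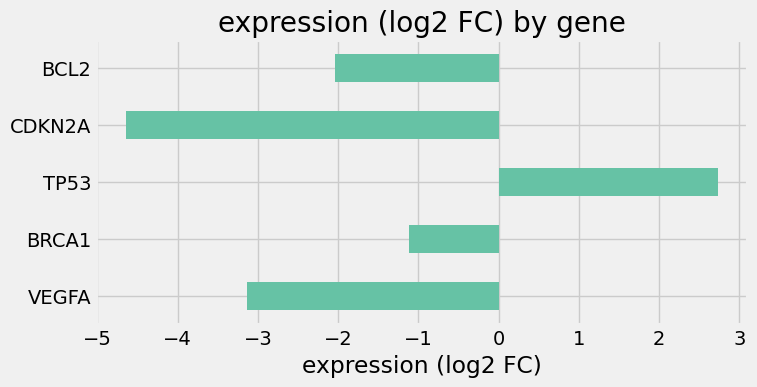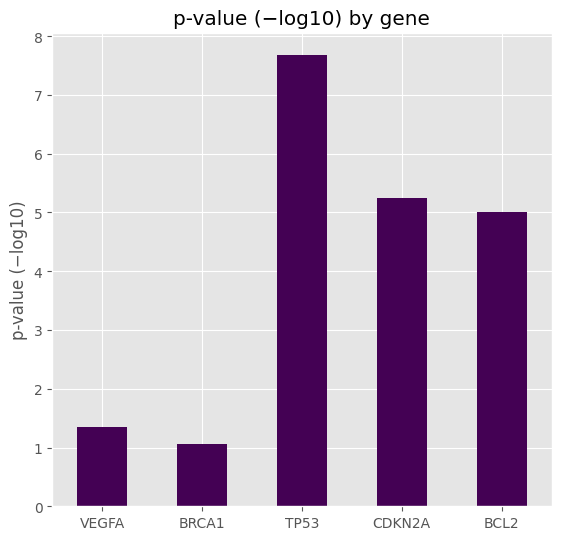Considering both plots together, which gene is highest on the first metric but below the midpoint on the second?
Chart 2 median p-value (−log10) ≈ 5; below-median genes: VEGFA, BRCA1. Among those, BRCA1 has the highest expression (log2 FC) (≈ -1).

BRCA1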